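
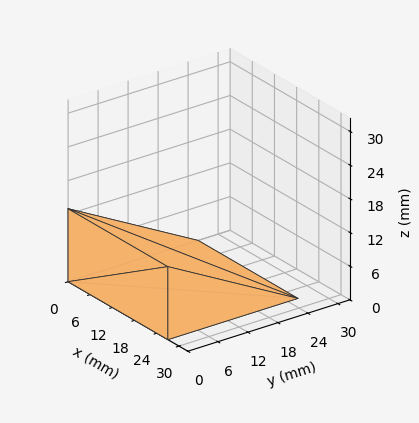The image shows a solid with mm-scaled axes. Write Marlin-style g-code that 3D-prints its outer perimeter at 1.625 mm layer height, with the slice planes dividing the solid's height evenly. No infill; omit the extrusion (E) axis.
Reading the render: the shape is a wedge (ramp): 27 × 26 mm base, rising to 13 mm along the y=0 edge and sloping linearly to z=0 at y=26 (dimensions read to the nearest mm from the axis ticks). For the g-code, the solid's height is divided into equal slices at the stated Δz and each level perimeter traced with G1 moves after a G0 lift.

; perimeter-only toolpath
G21 ; units = mm
G90 ; absolute positioning
G28 ; home
; layer 1
G0 Z1.625
G0 X0.000 Y0.000
G1 X27.000 Y0.000
G1 X27.000 Y22.750
G1 X0.000 Y22.750
G1 X0.000 Y0.000
; layer 2
G0 Z3.250
G0 X0.000 Y0.000
G1 X27.000 Y0.000
G1 X27.000 Y19.500
G1 X0.000 Y19.500
G1 X0.000 Y0.000
; layer 3
G0 Z4.875
G0 X0.000 Y0.000
G1 X27.000 Y0.000
G1 X27.000 Y16.250
G1 X0.000 Y16.250
G1 X0.000 Y0.000
; layer 4
G0 Z6.500
G0 X0.000 Y0.000
G1 X27.000 Y0.000
G1 X27.000 Y13.000
G1 X0.000 Y13.000
G1 X0.000 Y0.000
; layer 5
G0 Z8.125
G0 X0.000 Y0.000
G1 X27.000 Y0.000
G1 X27.000 Y9.750
G1 X0.000 Y9.750
G1 X0.000 Y0.000
; layer 6
G0 Z9.750
G0 X0.000 Y0.000
G1 X27.000 Y0.000
G1 X27.000 Y6.500
G1 X0.000 Y6.500
G1 X0.000 Y0.000
; layer 7
G0 Z11.375
G0 X0.000 Y0.000
G1 X27.000 Y0.000
G1 X27.000 Y3.250
G1 X0.000 Y3.250
G1 X0.000 Y0.000
M2 ; end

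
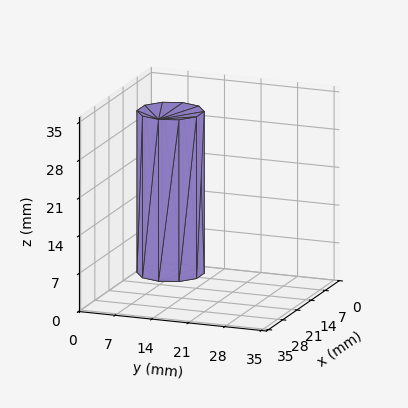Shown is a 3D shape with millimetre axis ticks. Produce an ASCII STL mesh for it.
Reading the render: the shape is a regular 10-sided prism (a cylinder approximated with 10 flat sides), circumscribed radius ≈ 6 mm, height ≈ 30 mm (dimensions read to the nearest mm from the axis ticks). For the STL, each face is triangulated and given an outward normal.

solid part
  facet normal 0.0000 0.0000 -1.0000
    outer loop
      vertex 7.9 11.7 0.0
      vertex 10.9 9.5 0.0
      vertex 12.0 6.0 0.0
    endloop
  endfacet
  facet normal 0.0000 0.0000 -1.0000
    outer loop
      vertex 4.1 11.7 0.0
      vertex 7.9 11.7 0.0
      vertex 12.0 6.0 0.0
    endloop
  endfacet
  facet normal 0.0000 0.0000 -1.0000
    outer loop
      vertex 1.1 9.5 0.0
      vertex 4.1 11.7 0.0
      vertex 12.0 6.0 0.0
    endloop
  endfacet
  facet normal 0.0000 0.0000 -1.0000
    outer loop
      vertex 0.0 6.0 0.0
      vertex 1.1 9.5 0.0
      vertex 12.0 6.0 0.0
    endloop
  endfacet
  facet normal 0.0000 0.0000 -1.0000
    outer loop
      vertex 1.1 2.5 0.0
      vertex 0.0 6.0 0.0
      vertex 12.0 6.0 0.0
    endloop
  endfacet
  facet normal 0.0000 0.0000 -1.0000
    outer loop
      vertex 4.1 0.3 0.0
      vertex 1.1 2.5 0.0
      vertex 12.0 6.0 0.0
    endloop
  endfacet
  facet normal 0.0000 0.0000 -1.0000
    outer loop
      vertex 7.9 0.3 0.0
      vertex 4.1 0.3 0.0
      vertex 12.0 6.0 0.0
    endloop
  endfacet
  facet normal 0.0000 0.0000 -1.0000
    outer loop
      vertex 10.9 2.5 0.0
      vertex 7.9 0.3 0.0
      vertex 12.0 6.0 0.0
    endloop
  endfacet
  facet normal 0.0000 0.0000 1.0000
    outer loop
      vertex 12.0 6.0 30.0
      vertex 10.9 9.5 30.0
      vertex 7.9 11.7 30.0
    endloop
  endfacet
  facet normal 0.0000 0.0000 1.0000
    outer loop
      vertex 12.0 6.0 30.0
      vertex 7.9 11.7 30.0
      vertex 4.1 11.7 30.0
    endloop
  endfacet
  facet normal 0.0000 0.0000 1.0000
    outer loop
      vertex 12.0 6.0 30.0
      vertex 4.1 11.7 30.0
      vertex 1.1 9.5 30.0
    endloop
  endfacet
  facet normal 0.0000 0.0000 1.0000
    outer loop
      vertex 12.0 6.0 30.0
      vertex 1.1 9.5 30.0
      vertex 0.0 6.0 30.0
    endloop
  endfacet
  facet normal 0.0000 0.0000 1.0000
    outer loop
      vertex 12.0 6.0 30.0
      vertex 0.0 6.0 30.0
      vertex 1.1 2.5 30.0
    endloop
  endfacet
  facet normal 0.0000 0.0000 1.0000
    outer loop
      vertex 12.0 6.0 30.0
      vertex 1.1 2.5 30.0
      vertex 4.1 0.3 30.0
    endloop
  endfacet
  facet normal 0.0000 0.0000 1.0000
    outer loop
      vertex 12.0 6.0 30.0
      vertex 4.1 0.3 30.0
      vertex 7.9 0.3 30.0
    endloop
  endfacet
  facet normal 0.0000 0.0000 1.0000
    outer loop
      vertex 12.0 6.0 30.0
      vertex 7.9 0.3 30.0
      vertex 10.9 2.5 30.0
    endloop
  endfacet
  facet normal 0.9540 0.2998 0.0000
    outer loop
      vertex 12.0 6.0 0.0
      vertex 10.9 9.5 0.0
      vertex 10.9 9.5 30.0
    endloop
  endfacet
  facet normal 0.9540 0.2998 0.0000
    outer loop
      vertex 12.0 6.0 0.0
      vertex 10.9 9.5 30.0
      vertex 12.0 6.0 30.0
    endloop
  endfacet
  facet normal 0.5914 0.8064 0.0000
    outer loop
      vertex 10.9 9.5 0.0
      vertex 7.9 11.7 0.0
      vertex 7.9 11.7 30.0
    endloop
  endfacet
  facet normal 0.5914 0.8064 0.0000
    outer loop
      vertex 10.9 9.5 0.0
      vertex 7.9 11.7 30.0
      vertex 10.9 9.5 30.0
    endloop
  endfacet
  facet normal 0.0000 1.0000 0.0000
    outer loop
      vertex 7.9 11.7 0.0
      vertex 4.1 11.7 0.0
      vertex 4.1 11.7 30.0
    endloop
  endfacet
  facet normal 0.0000 1.0000 0.0000
    outer loop
      vertex 7.9 11.7 0.0
      vertex 4.1 11.7 30.0
      vertex 7.9 11.7 30.0
    endloop
  endfacet
  facet normal -0.5914 0.8064 0.0000
    outer loop
      vertex 4.1 11.7 0.0
      vertex 1.1 9.5 0.0
      vertex 1.1 9.5 30.0
    endloop
  endfacet
  facet normal -0.5914 0.8064 0.0000
    outer loop
      vertex 4.1 11.7 0.0
      vertex 1.1 9.5 30.0
      vertex 4.1 11.7 30.0
    endloop
  endfacet
  facet normal -0.9540 0.2998 0.0000
    outer loop
      vertex 1.1 9.5 0.0
      vertex 0.0 6.0 0.0
      vertex 0.0 6.0 30.0
    endloop
  endfacet
  facet normal -0.9540 0.2998 0.0000
    outer loop
      vertex 1.1 9.5 0.0
      vertex 0.0 6.0 30.0
      vertex 1.1 9.5 30.0
    endloop
  endfacet
  facet normal -0.9540 -0.2998 0.0000
    outer loop
      vertex 0.0 6.0 0.0
      vertex 1.1 2.5 0.0
      vertex 1.1 2.5 30.0
    endloop
  endfacet
  facet normal -0.9540 -0.2998 0.0000
    outer loop
      vertex 0.0 6.0 0.0
      vertex 1.1 2.5 30.0
      vertex 0.0 6.0 30.0
    endloop
  endfacet
  facet normal -0.5914 -0.8064 0.0000
    outer loop
      vertex 1.1 2.5 0.0
      vertex 4.1 0.3 0.0
      vertex 4.1 0.3 30.0
    endloop
  endfacet
  facet normal -0.5914 -0.8064 0.0000
    outer loop
      vertex 1.1 2.5 0.0
      vertex 4.1 0.3 30.0
      vertex 1.1 2.5 30.0
    endloop
  endfacet
  facet normal 0.0000 -1.0000 0.0000
    outer loop
      vertex 4.1 0.3 0.0
      vertex 7.9 0.3 0.0
      vertex 7.9 0.3 30.0
    endloop
  endfacet
  facet normal 0.0000 -1.0000 0.0000
    outer loop
      vertex 4.1 0.3 0.0
      vertex 7.9 0.3 30.0
      vertex 4.1 0.3 30.0
    endloop
  endfacet
  facet normal 0.5914 -0.8064 0.0000
    outer loop
      vertex 7.9 0.3 0.0
      vertex 10.9 2.5 0.0
      vertex 10.9 2.5 30.0
    endloop
  endfacet
  facet normal 0.5914 -0.8064 0.0000
    outer loop
      vertex 7.9 0.3 0.0
      vertex 10.9 2.5 30.0
      vertex 7.9 0.3 30.0
    endloop
  endfacet
  facet normal 0.9540 -0.2998 0.0000
    outer loop
      vertex 10.9 2.5 0.0
      vertex 12.0 6.0 0.0
      vertex 12.0 6.0 30.0
    endloop
  endfacet
  facet normal 0.9540 -0.2998 0.0000
    outer loop
      vertex 10.9 2.5 0.0
      vertex 12.0 6.0 30.0
      vertex 10.9 2.5 30.0
    endloop
  endfacet
endsolid part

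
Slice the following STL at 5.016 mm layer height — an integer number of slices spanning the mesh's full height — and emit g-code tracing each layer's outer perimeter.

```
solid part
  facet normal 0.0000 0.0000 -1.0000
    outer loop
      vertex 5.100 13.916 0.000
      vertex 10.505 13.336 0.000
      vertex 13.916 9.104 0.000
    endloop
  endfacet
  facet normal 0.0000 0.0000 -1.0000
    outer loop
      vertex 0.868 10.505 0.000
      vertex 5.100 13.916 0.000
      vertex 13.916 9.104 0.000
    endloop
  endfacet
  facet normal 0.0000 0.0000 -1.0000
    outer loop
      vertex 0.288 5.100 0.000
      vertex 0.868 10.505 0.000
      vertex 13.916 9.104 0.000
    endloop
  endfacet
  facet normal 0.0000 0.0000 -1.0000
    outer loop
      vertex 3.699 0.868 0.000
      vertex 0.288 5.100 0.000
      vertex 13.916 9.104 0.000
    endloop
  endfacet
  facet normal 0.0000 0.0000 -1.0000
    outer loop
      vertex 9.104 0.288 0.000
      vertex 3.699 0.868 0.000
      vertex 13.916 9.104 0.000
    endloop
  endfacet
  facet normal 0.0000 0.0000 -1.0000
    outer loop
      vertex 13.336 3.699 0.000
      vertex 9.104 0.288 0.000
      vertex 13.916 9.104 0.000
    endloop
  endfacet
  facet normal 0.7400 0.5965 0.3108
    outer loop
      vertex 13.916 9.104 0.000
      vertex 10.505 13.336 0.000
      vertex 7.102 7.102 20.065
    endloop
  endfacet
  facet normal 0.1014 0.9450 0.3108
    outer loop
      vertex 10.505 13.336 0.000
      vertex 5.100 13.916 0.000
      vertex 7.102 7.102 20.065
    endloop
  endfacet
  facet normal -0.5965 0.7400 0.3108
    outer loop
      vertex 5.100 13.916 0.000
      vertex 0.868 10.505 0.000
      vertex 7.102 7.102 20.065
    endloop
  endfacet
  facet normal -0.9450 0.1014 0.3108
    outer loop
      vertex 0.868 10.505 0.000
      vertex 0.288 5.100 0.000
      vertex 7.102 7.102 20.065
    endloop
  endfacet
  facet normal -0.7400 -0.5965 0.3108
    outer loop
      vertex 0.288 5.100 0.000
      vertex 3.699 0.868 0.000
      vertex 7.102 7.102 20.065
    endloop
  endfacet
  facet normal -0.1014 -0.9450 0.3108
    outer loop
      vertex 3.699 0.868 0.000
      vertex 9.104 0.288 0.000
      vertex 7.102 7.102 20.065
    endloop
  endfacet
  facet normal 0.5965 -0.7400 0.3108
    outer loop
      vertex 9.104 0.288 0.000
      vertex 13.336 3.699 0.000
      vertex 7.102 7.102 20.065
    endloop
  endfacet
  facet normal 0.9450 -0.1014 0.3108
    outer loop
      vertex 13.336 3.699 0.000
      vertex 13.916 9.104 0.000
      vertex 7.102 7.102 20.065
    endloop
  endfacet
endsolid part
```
; perimeter-only toolpath
G21 ; units = mm
G90 ; absolute positioning
G28 ; home
; layer 1
G0 Z5.016
G0 X12.213 Y8.604
G1 X9.654 Y11.777
G1 X5.601 Y12.213
G1 X2.426 Y9.654
G1 X1.992 Y5.601
G1 X4.550 Y2.426
G1 X8.604 Y1.992
G1 X11.777 Y4.550
G1 X12.213 Y8.604
; layer 2
G0 Z10.033
G0 X10.509 Y8.103
G1 X8.803 Y10.219
G1 X6.101 Y10.509
G1 X3.985 Y8.803
G1 X3.695 Y6.101
G1 X5.401 Y3.985
G1 X8.103 Y3.695
G1 X10.219 Y5.401
G1 X10.509 Y8.103
; layer 3
G0 Z15.049
G0 X8.806 Y7.603
G1 X7.953 Y8.661
G1 X6.601 Y8.806
G1 X5.543 Y7.953
G1 X5.399 Y6.601
G1 X6.251 Y5.543
G1 X7.603 Y5.399
G1 X8.661 Y6.251
G1 X8.806 Y7.603
M2 ; end

The solid is a regular 8-sided pyramid, base circumscribed radius ≈ 7.1 mm, apex at z ≈ 20.1 mm. Slicing at Δz = 5.016 mm — 4 equal slices spanning the solid's height, so layer i sits at z = i·h/4 — gives 3 non-empty perimeters. Each is a 8-segment closed polygon; G0 lifts to the layer z and rapids to the start vertex, then G1 traces the edges. The cross-section shrinks linearly with z (the slice at the apex is degenerate and omitted).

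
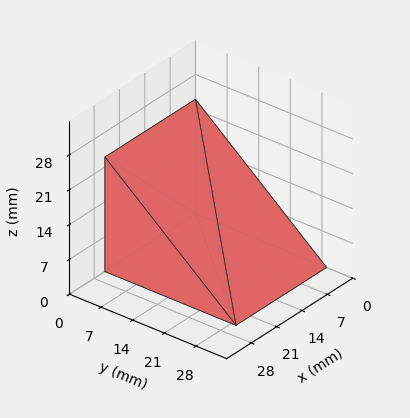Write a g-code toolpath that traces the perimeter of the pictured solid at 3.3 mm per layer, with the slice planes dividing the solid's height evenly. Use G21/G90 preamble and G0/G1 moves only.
Reading the render: the shape is a wedge (ramp): 25 × 29 mm base, rising to 23 mm along the y=0 edge and sloping linearly to z=0 at y=29 (dimensions read to the nearest mm from the axis ticks). For the g-code, the solid's height is divided into equal slices at the stated Δz and each level perimeter traced with G1 moves after a G0 lift.

; perimeter-only toolpath
G21 ; units = mm
G90 ; absolute positioning
G28 ; home
; layer 1
G0 Z3.3
G0 X0.0 Y0.0
G1 X25.0 Y0.0
G1 X25.0 Y24.9
G1 X0.0 Y24.9
G1 X0.0 Y0.0
; layer 2
G0 Z6.6
G0 X0.0 Y0.0
G1 X25.0 Y0.0
G1 X25.0 Y20.7
G1 X0.0 Y20.7
G1 X0.0 Y0.0
; layer 3
G0 Z9.9
G0 X0.0 Y0.0
G1 X25.0 Y0.0
G1 X25.0 Y16.6
G1 X0.0 Y16.6
G1 X0.0 Y0.0
; layer 4
G0 Z13.1
G0 X0.0 Y0.0
G1 X25.0 Y0.0
G1 X25.0 Y12.4
G1 X0.0 Y12.4
G1 X0.0 Y0.0
; layer 5
G0 Z16.4
G0 X0.0 Y0.0
G1 X25.0 Y0.0
G1 X25.0 Y8.3
G1 X0.0 Y8.3
G1 X0.0 Y0.0
; layer 6
G0 Z19.7
G0 X0.0 Y0.0
G1 X25.0 Y0.0
G1 X25.0 Y4.1
G1 X0.0 Y4.1
G1 X0.0 Y0.0
M2 ; end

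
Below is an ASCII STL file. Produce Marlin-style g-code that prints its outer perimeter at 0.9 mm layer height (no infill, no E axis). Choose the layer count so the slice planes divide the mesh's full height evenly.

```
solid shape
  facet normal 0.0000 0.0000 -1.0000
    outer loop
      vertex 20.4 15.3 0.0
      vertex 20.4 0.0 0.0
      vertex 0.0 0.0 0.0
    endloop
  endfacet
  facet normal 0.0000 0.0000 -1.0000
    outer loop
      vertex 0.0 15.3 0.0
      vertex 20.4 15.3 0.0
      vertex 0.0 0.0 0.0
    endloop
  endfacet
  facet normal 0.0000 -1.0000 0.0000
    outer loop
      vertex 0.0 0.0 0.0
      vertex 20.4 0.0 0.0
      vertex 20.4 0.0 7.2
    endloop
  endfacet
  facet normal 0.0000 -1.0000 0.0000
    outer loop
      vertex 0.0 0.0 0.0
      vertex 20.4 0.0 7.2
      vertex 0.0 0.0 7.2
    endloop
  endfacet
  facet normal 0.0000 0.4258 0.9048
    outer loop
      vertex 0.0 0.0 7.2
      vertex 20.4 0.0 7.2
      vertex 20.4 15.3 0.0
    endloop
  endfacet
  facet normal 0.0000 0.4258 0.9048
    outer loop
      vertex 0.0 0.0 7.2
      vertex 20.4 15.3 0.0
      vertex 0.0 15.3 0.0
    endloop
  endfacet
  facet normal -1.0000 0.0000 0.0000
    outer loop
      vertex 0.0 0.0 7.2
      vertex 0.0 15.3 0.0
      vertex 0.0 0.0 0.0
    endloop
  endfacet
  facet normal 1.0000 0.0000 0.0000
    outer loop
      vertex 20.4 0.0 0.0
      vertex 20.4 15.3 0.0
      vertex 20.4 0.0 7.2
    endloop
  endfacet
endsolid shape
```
; perimeter-only toolpath
G21 ; units = mm
G90 ; absolute positioning
G28 ; home
; layer 1
G0 Z0.9
G0 X0.0 Y0.0
G1 X20.4 Y0.0
G1 X20.4 Y13.4
G1 X0.0 Y13.4
G1 X0.0 Y0.0
; layer 2
G0 Z1.8
G0 X0.0 Y0.0
G1 X20.4 Y0.0
G1 X20.4 Y11.5
G1 X0.0 Y11.5
G1 X0.0 Y0.0
; layer 3
G0 Z2.7
G0 X0.0 Y0.0
G1 X20.4 Y0.0
G1 X20.4 Y9.6
G1 X0.0 Y9.6
G1 X0.0 Y0.0
; layer 4
G0 Z3.6
G0 X0.0 Y0.0
G1 X20.4 Y0.0
G1 X20.4 Y7.7
G1 X0.0 Y7.7
G1 X0.0 Y0.0
; layer 5
G0 Z4.5
G0 X0.0 Y0.0
G1 X20.4 Y0.0
G1 X20.4 Y5.7
G1 X0.0 Y5.7
G1 X0.0 Y0.0
; layer 6
G0 Z5.4
G0 X0.0 Y0.0
G1 X20.4 Y0.0
G1 X20.4 Y3.8
G1 X0.0 Y3.8
G1 X0.0 Y0.0
; layer 7
G0 Z6.3
G0 X0.0 Y0.0
G1 X20.4 Y0.0
G1 X20.4 Y1.9
G1 X0.0 Y1.9
G1 X0.0 Y0.0
M2 ; end

The solid is a wedge (ramp): 20.4 × 15.3 mm base, rising to 7.2 mm along the y=0 edge and sloping linearly to z=0 at y=15.3. Slicing at Δz = 0.9 mm — 8 equal slices spanning the solid's height, so layer i sits at z = i·h/8 — gives 7 non-empty perimeters. Each is a 4-segment closed polygon; G0 lifts to the layer z and rapids to the start vertex, then G1 traces the edges. The cross-section shrinks linearly with z (the slice at the apex is degenerate and omitted).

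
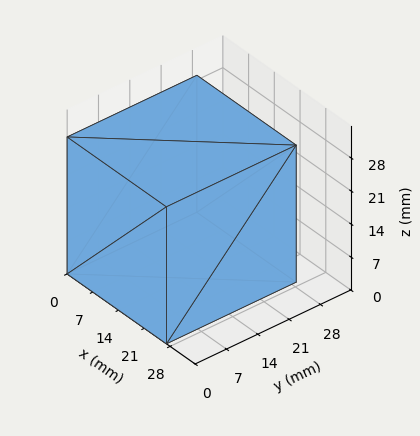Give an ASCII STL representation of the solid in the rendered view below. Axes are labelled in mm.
Reading the render: the shape is a rectangular box, roughly 27 × 29 mm footprint and 29 mm tall (dimensions read to the nearest mm from the axis ticks). For the STL, each face is triangulated and given an outward normal.

solid part
  facet normal 0.0000 0.0000 -1.0000
    outer loop
      vertex 27.00 29.00 0.00
      vertex 27.00 0.00 0.00
      vertex 0.00 0.00 0.00
    endloop
  endfacet
  facet normal 0.0000 0.0000 -1.0000
    outer loop
      vertex 0.00 29.00 0.00
      vertex 27.00 29.00 0.00
      vertex 0.00 0.00 0.00
    endloop
  endfacet
  facet normal 0.0000 0.0000 1.0000
    outer loop
      vertex 0.00 0.00 29.00
      vertex 27.00 0.00 29.00
      vertex 27.00 29.00 29.00
    endloop
  endfacet
  facet normal 0.0000 0.0000 1.0000
    outer loop
      vertex 0.00 0.00 29.00
      vertex 27.00 29.00 29.00
      vertex 0.00 29.00 29.00
    endloop
  endfacet
  facet normal 0.0000 -1.0000 0.0000
    outer loop
      vertex 0.00 0.00 0.00
      vertex 27.00 0.00 0.00
      vertex 27.00 0.00 29.00
    endloop
  endfacet
  facet normal 0.0000 -1.0000 0.0000
    outer loop
      vertex 0.00 0.00 0.00
      vertex 27.00 0.00 29.00
      vertex 0.00 0.00 29.00
    endloop
  endfacet
  facet normal 0.0000 1.0000 0.0000
    outer loop
      vertex 27.00 29.00 29.00
      vertex 27.00 29.00 0.00
      vertex 0.00 29.00 0.00
    endloop
  endfacet
  facet normal 0.0000 1.0000 0.0000
    outer loop
      vertex 0.00 29.00 29.00
      vertex 27.00 29.00 29.00
      vertex 0.00 29.00 0.00
    endloop
  endfacet
  facet normal -1.0000 0.0000 0.0000
    outer loop
      vertex 0.00 29.00 29.00
      vertex 0.00 29.00 0.00
      vertex 0.00 0.00 0.00
    endloop
  endfacet
  facet normal -1.0000 0.0000 0.0000
    outer loop
      vertex 0.00 0.00 29.00
      vertex 0.00 29.00 29.00
      vertex 0.00 0.00 0.00
    endloop
  endfacet
  facet normal 1.0000 0.0000 0.0000
    outer loop
      vertex 27.00 0.00 0.00
      vertex 27.00 29.00 0.00
      vertex 27.00 29.00 29.00
    endloop
  endfacet
  facet normal 1.0000 0.0000 0.0000
    outer loop
      vertex 27.00 0.00 0.00
      vertex 27.00 29.00 29.00
      vertex 27.00 0.00 29.00
    endloop
  endfacet
endsolid part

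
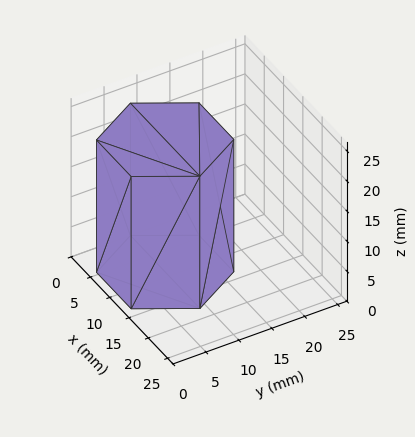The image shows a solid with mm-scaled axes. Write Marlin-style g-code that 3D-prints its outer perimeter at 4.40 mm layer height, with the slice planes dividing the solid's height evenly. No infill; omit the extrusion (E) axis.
Reading the render: the shape is a regular 6-sided prism (a cylinder approximated with 6 flat sides), circumscribed radius ≈ 9 mm, height ≈ 22 mm (dimensions read to the nearest mm from the axis ticks). For the g-code, the solid's height is divided into equal slices at the stated Δz and each level perimeter traced with G1 moves after a G0 lift.

; perimeter-only toolpath
G21 ; units = mm
G90 ; absolute positioning
G28 ; home
; layer 1
G0 Z4.40
G0 X18.00 Y9.00
G1 X13.50 Y16.79
G1 X4.50 Y16.79
G1 X0.00 Y9.00
G1 X4.50 Y1.21
G1 X13.50 Y1.21
G1 X18.00 Y9.00
; layer 2
G0 Z8.80
G0 X18.00 Y9.00
G1 X13.50 Y16.79
G1 X4.50 Y16.79
G1 X0.00 Y9.00
G1 X4.50 Y1.21
G1 X13.50 Y1.21
G1 X18.00 Y9.00
; layer 3
G0 Z13.20
G0 X18.00 Y9.00
G1 X13.50 Y16.79
G1 X4.50 Y16.79
G1 X0.00 Y9.00
G1 X4.50 Y1.21
G1 X13.50 Y1.21
G1 X18.00 Y9.00
; layer 4
G0 Z17.60
G0 X18.00 Y9.00
G1 X13.50 Y16.79
G1 X4.50 Y16.79
G1 X0.00 Y9.00
G1 X4.50 Y1.21
G1 X13.50 Y1.21
G1 X18.00 Y9.00
; layer 5
G0 Z22.00
G0 X18.00 Y9.00
G1 X13.50 Y16.79
G1 X4.50 Y16.79
G1 X0.00 Y9.00
G1 X4.50 Y1.21
G1 X13.50 Y1.21
G1 X18.00 Y9.00
M2 ; end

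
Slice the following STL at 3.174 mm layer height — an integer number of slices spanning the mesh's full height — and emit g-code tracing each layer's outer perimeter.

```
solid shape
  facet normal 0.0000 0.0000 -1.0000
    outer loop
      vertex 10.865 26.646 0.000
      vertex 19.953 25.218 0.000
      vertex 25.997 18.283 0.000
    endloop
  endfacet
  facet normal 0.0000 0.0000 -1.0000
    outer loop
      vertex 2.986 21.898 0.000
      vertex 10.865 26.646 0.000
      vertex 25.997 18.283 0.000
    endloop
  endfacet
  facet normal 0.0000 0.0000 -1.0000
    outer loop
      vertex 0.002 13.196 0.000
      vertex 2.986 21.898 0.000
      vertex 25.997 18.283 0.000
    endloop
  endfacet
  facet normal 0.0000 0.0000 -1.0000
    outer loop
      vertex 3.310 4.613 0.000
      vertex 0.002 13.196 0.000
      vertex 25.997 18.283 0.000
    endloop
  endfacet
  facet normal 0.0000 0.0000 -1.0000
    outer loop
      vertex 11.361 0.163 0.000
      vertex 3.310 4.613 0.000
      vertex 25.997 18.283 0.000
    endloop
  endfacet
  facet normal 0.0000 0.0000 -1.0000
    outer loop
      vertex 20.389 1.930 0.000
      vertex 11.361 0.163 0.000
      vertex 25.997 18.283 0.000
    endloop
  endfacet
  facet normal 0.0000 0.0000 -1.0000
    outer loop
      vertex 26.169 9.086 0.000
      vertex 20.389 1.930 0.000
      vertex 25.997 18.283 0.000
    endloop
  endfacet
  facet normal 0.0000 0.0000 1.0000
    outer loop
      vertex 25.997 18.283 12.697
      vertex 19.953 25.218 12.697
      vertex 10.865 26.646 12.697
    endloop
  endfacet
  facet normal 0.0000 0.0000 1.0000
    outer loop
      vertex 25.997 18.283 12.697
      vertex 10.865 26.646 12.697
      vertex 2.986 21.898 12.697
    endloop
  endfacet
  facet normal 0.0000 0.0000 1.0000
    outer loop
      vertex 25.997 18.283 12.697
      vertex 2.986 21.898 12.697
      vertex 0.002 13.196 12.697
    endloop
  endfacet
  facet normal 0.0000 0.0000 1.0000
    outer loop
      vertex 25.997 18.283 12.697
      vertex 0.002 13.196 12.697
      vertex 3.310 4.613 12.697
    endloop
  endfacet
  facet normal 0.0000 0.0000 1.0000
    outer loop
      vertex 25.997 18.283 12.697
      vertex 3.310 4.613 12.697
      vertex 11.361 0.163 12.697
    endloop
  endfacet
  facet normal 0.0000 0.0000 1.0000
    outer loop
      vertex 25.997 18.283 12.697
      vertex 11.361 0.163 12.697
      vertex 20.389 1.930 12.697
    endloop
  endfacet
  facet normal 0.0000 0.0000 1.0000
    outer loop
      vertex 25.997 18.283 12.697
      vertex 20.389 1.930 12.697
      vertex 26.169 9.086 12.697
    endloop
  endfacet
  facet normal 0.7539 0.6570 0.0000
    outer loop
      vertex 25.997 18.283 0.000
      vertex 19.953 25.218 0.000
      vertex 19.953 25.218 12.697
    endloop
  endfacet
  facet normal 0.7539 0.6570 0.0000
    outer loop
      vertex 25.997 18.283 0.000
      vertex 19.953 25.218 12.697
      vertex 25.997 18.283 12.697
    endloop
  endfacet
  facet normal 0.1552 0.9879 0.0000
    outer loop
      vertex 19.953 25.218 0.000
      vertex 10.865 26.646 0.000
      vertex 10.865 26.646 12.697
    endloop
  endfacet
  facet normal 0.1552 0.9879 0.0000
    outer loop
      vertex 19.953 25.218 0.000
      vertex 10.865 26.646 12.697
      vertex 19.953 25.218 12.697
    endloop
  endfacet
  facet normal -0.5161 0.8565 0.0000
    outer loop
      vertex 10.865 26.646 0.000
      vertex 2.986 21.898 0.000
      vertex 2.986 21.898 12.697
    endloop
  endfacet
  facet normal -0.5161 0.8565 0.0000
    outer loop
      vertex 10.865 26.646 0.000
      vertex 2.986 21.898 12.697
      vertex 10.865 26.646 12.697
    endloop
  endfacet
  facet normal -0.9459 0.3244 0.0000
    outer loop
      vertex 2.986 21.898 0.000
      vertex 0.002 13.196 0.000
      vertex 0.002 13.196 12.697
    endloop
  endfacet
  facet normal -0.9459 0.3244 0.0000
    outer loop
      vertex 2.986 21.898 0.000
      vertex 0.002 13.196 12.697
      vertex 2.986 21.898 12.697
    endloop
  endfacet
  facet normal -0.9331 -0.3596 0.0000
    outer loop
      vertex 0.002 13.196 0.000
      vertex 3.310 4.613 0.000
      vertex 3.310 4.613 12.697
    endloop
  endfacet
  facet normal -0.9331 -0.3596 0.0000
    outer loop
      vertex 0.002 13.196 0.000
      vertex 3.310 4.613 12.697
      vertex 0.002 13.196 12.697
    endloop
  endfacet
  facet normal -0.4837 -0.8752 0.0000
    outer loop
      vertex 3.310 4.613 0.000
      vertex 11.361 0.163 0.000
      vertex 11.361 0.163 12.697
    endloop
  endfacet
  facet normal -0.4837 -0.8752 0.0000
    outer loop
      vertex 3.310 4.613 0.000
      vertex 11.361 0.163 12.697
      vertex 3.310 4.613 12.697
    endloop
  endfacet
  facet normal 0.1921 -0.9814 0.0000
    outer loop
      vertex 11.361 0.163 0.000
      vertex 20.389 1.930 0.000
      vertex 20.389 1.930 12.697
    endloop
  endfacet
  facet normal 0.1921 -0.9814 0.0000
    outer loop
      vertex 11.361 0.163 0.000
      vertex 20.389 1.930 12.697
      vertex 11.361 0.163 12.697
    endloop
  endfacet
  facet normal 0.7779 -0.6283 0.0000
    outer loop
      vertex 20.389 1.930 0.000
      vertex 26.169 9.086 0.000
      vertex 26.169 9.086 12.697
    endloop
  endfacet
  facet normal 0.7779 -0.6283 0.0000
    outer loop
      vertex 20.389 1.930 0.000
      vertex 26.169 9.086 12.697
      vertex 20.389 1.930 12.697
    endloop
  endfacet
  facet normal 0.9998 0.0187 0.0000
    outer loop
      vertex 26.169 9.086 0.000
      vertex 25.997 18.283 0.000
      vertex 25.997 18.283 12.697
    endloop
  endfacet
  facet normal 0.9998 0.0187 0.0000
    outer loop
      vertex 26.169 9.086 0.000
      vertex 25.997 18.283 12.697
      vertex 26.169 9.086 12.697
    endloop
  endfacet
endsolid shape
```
; perimeter-only toolpath
G21 ; units = mm
G90 ; absolute positioning
G28 ; home
; layer 1
G0 Z3.174
G0 X25.997 Y18.283
G1 X19.953 Y25.218
G1 X10.865 Y26.646
G1 X2.986 Y21.898
G1 X0.002 Y13.196
G1 X3.310 Y4.613
G1 X11.361 Y0.163
G1 X20.389 Y1.930
G1 X26.169 Y9.086
G1 X25.997 Y18.283
; layer 2
G0 Z6.348
G0 X25.997 Y18.283
G1 X19.953 Y25.218
G1 X10.865 Y26.646
G1 X2.986 Y21.898
G1 X0.002 Y13.196
G1 X3.310 Y4.613
G1 X11.361 Y0.163
G1 X20.389 Y1.930
G1 X26.169 Y9.086
G1 X25.997 Y18.283
; layer 3
G0 Z9.523
G0 X25.997 Y18.283
G1 X19.953 Y25.218
G1 X10.865 Y26.646
G1 X2.986 Y21.898
G1 X0.002 Y13.196
G1 X3.310 Y4.613
G1 X11.361 Y0.163
G1 X20.389 Y1.930
G1 X26.169 Y9.086
G1 X25.997 Y18.283
; layer 4
G0 Z12.697
G0 X25.997 Y18.283
G1 X19.953 Y25.218
G1 X10.865 Y26.646
G1 X2.986 Y21.898
G1 X0.002 Y13.196
G1 X3.310 Y4.613
G1 X11.361 Y0.163
G1 X20.389 Y1.930
G1 X26.169 Y9.086
G1 X25.997 Y18.283
M2 ; end

The solid is a regular 9-sided prism (a cylinder approximated with 9 flat sides), circumscribed radius ≈ 13.4 mm, height ≈ 12.7 mm. Slicing at Δz = 3.174 mm — 4 equal slices spanning the solid's height, so layer i sits at z = i·h/4 — gives 4 non-empty perimeters. Each is a 9-segment closed polygon; G0 lifts to the layer z and rapids to the start vertex, then G1 traces the edges.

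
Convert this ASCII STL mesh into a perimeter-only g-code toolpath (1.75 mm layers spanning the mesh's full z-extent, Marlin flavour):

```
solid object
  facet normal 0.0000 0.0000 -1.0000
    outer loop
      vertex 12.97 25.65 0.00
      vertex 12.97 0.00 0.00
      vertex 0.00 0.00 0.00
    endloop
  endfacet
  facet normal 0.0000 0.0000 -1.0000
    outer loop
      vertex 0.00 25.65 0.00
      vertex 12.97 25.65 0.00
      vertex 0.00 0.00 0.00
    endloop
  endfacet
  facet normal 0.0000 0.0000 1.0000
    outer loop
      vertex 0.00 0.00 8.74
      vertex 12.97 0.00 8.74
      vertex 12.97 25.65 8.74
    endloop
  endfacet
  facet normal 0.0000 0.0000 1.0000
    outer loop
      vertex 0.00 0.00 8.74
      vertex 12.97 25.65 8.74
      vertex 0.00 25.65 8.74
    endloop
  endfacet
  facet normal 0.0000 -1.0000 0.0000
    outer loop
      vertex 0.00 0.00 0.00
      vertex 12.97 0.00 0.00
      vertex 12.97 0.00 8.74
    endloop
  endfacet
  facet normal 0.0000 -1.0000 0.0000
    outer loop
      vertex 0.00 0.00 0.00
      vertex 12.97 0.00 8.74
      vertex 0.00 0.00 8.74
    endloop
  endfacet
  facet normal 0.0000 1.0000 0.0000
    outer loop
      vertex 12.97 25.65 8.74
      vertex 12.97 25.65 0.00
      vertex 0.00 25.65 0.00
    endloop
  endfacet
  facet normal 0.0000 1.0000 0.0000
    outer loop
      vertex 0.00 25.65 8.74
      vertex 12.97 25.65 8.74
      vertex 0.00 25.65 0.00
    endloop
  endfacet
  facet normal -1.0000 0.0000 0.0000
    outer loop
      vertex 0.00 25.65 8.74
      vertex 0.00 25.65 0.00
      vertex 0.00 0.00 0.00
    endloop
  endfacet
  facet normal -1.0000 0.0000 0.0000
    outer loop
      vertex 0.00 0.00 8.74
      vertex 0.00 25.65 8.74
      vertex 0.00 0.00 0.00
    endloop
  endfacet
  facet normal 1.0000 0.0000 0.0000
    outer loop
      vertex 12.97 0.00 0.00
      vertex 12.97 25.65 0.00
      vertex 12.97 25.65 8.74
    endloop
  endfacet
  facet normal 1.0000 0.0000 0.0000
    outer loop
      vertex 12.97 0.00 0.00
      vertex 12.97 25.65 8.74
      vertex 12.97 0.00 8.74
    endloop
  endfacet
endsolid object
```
; perimeter-only toolpath
G21 ; units = mm
G90 ; absolute positioning
G28 ; home
; layer 1
G0 Z1.75
G0 X0.00 Y0.00
G1 X12.97 Y0.00
G1 X12.97 Y25.65
G1 X0.00 Y25.65
G1 X0.00 Y0.00
; layer 2
G0 Z3.50
G0 X0.00 Y0.00
G1 X12.97 Y0.00
G1 X12.97 Y25.65
G1 X0.00 Y25.65
G1 X0.00 Y0.00
; layer 3
G0 Z5.24
G0 X0.00 Y0.00
G1 X12.97 Y0.00
G1 X12.97 Y25.65
G1 X0.00 Y25.65
G1 X0.00 Y0.00
; layer 4
G0 Z6.99
G0 X0.00 Y0.00
G1 X12.97 Y0.00
G1 X12.97 Y25.65
G1 X0.00 Y25.65
G1 X0.00 Y0.00
; layer 5
G0 Z8.74
G0 X0.00 Y0.00
G1 X12.97 Y0.00
G1 X12.97 Y25.65
G1 X0.00 Y25.65
G1 X0.00 Y0.00
M2 ; end

The solid is a rectangular box, roughly 13 × 25.6 mm footprint and 8.74 mm tall. Slicing at Δz = 1.75 mm — 5 equal slices spanning the solid's height, so layer i sits at z = i·h/5 — gives 5 non-empty perimeters. Each is a 4-segment closed polygon; G0 lifts to the layer z and rapids to the start vertex, then G1 traces the edges.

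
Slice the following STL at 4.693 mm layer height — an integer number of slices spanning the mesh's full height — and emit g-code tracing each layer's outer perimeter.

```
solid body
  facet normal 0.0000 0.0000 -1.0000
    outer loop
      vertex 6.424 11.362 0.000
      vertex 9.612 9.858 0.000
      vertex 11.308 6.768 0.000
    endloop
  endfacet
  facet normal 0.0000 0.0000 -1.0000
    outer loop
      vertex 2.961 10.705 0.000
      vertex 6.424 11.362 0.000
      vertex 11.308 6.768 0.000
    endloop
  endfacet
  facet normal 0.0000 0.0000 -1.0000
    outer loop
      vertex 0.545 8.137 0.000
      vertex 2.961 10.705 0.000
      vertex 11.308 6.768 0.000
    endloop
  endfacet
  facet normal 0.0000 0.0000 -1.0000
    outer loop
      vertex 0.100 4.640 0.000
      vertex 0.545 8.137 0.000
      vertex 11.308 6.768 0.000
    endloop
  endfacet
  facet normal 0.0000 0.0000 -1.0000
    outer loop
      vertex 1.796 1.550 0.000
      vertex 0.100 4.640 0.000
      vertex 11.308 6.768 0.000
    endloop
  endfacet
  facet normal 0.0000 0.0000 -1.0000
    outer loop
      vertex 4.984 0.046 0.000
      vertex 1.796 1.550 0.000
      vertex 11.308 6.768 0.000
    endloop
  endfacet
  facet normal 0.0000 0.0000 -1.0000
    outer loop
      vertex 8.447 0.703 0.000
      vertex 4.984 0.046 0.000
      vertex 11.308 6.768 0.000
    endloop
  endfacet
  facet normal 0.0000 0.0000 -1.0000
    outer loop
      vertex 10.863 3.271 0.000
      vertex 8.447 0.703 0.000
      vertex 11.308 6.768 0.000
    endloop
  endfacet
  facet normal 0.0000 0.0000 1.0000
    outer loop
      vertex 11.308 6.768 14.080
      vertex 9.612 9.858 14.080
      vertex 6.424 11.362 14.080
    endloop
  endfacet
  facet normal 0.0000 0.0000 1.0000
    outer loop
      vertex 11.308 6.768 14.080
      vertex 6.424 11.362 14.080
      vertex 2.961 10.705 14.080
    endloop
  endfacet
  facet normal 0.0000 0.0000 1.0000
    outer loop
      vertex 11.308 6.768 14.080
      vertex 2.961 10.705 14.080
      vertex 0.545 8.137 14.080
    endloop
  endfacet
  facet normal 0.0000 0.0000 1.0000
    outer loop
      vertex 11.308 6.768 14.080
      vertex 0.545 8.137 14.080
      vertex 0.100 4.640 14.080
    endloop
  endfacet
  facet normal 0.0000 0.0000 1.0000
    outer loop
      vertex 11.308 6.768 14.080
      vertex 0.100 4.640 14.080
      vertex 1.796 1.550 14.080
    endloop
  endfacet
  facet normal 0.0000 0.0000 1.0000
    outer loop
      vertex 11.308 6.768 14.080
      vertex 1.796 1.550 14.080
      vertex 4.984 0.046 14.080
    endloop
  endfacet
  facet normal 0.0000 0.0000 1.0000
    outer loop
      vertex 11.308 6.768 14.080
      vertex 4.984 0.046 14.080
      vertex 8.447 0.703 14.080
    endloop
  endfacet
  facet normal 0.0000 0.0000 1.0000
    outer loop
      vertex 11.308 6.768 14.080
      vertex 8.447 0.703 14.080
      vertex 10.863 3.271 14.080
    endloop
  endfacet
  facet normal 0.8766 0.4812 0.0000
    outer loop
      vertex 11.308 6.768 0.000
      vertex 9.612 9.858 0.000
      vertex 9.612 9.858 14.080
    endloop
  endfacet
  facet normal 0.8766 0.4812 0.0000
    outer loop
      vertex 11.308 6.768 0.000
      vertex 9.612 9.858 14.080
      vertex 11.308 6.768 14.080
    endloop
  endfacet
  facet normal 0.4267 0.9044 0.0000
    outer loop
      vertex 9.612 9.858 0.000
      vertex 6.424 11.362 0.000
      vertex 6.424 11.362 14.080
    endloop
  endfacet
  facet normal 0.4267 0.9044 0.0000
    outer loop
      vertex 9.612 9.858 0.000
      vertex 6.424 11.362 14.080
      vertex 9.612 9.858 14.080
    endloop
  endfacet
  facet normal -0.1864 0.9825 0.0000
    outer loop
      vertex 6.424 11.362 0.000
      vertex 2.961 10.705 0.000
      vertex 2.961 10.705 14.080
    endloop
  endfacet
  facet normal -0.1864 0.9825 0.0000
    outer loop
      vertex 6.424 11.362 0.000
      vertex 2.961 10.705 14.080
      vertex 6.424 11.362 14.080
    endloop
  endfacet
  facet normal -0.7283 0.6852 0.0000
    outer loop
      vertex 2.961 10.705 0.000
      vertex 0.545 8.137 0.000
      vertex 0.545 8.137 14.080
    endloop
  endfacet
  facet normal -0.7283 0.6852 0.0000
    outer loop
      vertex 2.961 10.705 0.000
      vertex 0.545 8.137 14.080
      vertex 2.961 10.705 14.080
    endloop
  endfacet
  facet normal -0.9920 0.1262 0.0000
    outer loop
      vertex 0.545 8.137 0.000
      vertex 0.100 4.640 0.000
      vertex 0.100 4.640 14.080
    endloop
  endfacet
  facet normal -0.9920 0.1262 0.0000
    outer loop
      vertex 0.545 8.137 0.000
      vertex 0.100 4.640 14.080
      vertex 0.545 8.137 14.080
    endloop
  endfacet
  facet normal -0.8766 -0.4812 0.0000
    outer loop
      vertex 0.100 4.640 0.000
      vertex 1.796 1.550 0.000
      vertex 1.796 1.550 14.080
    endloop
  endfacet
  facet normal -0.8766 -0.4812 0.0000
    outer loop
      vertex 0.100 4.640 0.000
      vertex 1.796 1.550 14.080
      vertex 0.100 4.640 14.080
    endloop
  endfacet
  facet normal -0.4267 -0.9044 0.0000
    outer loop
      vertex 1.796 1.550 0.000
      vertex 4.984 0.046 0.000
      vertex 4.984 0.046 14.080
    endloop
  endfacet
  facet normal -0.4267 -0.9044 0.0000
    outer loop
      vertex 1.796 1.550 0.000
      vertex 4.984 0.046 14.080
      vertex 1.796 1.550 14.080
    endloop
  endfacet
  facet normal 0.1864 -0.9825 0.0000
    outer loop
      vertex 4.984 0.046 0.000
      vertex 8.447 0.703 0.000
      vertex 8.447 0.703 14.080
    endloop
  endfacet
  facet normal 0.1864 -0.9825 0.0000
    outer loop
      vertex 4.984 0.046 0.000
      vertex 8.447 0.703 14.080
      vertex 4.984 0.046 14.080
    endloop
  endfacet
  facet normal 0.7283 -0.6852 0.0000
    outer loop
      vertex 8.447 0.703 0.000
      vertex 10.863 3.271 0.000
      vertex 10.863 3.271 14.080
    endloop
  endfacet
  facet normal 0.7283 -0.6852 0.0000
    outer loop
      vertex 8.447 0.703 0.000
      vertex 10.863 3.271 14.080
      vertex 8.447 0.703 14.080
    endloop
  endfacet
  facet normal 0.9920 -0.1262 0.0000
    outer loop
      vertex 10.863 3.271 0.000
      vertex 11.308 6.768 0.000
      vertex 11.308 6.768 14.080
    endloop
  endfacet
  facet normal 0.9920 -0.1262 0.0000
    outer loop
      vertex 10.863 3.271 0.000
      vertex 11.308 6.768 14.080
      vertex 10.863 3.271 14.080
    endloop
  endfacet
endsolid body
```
; perimeter-only toolpath
G21 ; units = mm
G90 ; absolute positioning
G28 ; home
; layer 1
G0 Z4.693
G0 X11.308 Y6.768
G1 X9.612 Y9.858
G1 X6.424 Y11.362
G1 X2.961 Y10.705
G1 X0.545 Y8.137
G1 X0.100 Y4.640
G1 X1.796 Y1.550
G1 X4.984 Y0.046
G1 X8.447 Y0.703
G1 X10.863 Y3.271
G1 X11.308 Y6.768
; layer 2
G0 Z9.387
G0 X11.308 Y6.768
G1 X9.612 Y9.858
G1 X6.424 Y11.362
G1 X2.961 Y10.705
G1 X0.545 Y8.137
G1 X0.100 Y4.640
G1 X1.796 Y1.550
G1 X4.984 Y0.046
G1 X8.447 Y0.703
G1 X10.863 Y3.271
G1 X11.308 Y6.768
; layer 3
G0 Z14.080
G0 X11.308 Y6.768
G1 X9.612 Y9.858
G1 X6.424 Y11.362
G1 X2.961 Y10.705
G1 X0.545 Y8.137
G1 X0.100 Y4.640
G1 X1.796 Y1.550
G1 X4.984 Y0.046
G1 X8.447 Y0.703
G1 X10.863 Y3.271
G1 X11.308 Y6.768
M2 ; end

The solid is a regular 10-sided prism (a cylinder approximated with 10 flat sides), circumscribed radius ≈ 5.7 mm, height ≈ 14.1 mm. Slicing at Δz = 4.693 mm — 3 equal slices spanning the solid's height, so layer i sits at z = i·h/3 — gives 3 non-empty perimeters. Each is a 10-segment closed polygon; G0 lifts to the layer z and rapids to the start vertex, then G1 traces the edges.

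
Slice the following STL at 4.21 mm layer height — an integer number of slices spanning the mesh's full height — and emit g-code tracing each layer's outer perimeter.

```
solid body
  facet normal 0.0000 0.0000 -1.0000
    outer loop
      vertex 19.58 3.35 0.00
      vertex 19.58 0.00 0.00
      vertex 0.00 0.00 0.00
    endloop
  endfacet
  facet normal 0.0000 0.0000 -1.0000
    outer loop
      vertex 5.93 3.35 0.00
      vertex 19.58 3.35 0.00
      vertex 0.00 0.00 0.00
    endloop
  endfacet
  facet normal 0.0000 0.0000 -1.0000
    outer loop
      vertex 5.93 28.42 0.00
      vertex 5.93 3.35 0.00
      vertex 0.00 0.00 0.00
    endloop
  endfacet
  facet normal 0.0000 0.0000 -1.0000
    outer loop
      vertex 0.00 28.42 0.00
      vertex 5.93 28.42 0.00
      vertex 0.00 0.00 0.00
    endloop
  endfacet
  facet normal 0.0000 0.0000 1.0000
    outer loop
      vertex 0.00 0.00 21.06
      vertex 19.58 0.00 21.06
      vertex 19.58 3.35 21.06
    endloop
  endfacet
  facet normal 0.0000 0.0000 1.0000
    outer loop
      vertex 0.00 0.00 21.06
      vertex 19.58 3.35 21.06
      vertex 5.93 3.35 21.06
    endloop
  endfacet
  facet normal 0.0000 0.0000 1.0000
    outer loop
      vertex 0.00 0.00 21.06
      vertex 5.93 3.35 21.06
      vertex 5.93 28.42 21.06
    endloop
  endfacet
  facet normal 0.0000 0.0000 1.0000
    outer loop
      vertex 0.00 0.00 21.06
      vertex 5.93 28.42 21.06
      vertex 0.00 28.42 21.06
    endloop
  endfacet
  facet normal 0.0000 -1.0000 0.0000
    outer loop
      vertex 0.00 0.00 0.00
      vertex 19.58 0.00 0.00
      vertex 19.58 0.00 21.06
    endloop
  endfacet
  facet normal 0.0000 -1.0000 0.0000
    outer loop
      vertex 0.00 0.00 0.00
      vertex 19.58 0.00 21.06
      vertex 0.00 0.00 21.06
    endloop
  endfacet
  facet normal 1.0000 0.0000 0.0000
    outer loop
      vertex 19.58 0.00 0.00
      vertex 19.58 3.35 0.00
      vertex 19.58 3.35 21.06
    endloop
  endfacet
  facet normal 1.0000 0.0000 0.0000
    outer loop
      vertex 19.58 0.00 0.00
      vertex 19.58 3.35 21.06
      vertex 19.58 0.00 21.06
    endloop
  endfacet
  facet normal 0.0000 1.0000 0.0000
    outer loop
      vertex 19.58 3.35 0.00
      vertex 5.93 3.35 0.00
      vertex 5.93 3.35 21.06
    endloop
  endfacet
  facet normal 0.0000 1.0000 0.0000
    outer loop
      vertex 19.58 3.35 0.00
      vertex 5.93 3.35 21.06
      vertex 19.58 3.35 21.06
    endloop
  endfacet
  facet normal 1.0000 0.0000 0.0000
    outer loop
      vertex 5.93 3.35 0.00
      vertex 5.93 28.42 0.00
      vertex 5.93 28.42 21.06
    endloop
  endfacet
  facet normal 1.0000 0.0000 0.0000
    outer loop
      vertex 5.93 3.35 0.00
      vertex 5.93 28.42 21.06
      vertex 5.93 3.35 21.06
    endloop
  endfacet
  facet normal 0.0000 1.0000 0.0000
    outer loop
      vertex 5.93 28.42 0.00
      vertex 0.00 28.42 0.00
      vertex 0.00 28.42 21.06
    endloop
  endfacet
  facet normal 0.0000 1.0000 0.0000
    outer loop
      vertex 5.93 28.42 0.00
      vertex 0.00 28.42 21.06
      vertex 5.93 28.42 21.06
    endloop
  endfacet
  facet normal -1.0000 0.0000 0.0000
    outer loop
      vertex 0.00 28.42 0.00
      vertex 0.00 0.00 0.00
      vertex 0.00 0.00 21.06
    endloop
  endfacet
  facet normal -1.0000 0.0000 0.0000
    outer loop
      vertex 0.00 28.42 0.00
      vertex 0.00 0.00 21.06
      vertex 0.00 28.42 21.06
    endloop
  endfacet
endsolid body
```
; perimeter-only toolpath
G21 ; units = mm
G90 ; absolute positioning
G28 ; home
; layer 1
G0 Z4.21
G0 X0.00 Y0.00
G1 X19.58 Y0.00
G1 X19.58 Y3.35
G1 X5.93 Y3.35
G1 X5.93 Y28.42
G1 X0.00 Y28.42
G1 X0.00 Y0.00
; layer 2
G0 Z8.42
G0 X0.00 Y0.00
G1 X19.58 Y0.00
G1 X19.58 Y3.35
G1 X5.93 Y3.35
G1 X5.93 Y28.42
G1 X0.00 Y28.42
G1 X0.00 Y0.00
; layer 3
G0 Z12.64
G0 X0.00 Y0.00
G1 X19.58 Y0.00
G1 X19.58 Y3.35
G1 X5.93 Y3.35
G1 X5.93 Y28.42
G1 X0.00 Y28.42
G1 X0.00 Y0.00
; layer 4
G0 Z16.85
G0 X0.00 Y0.00
G1 X19.58 Y0.00
G1 X19.58 Y3.35
G1 X5.93 Y3.35
G1 X5.93 Y28.42
G1 X0.00 Y28.42
G1 X0.00 Y0.00
; layer 5
G0 Z21.06
G0 X0.00 Y0.00
G1 X19.58 Y0.00
G1 X19.58 Y3.35
G1 X5.93 Y3.35
G1 X5.93 Y28.42
G1 X0.00 Y28.42
G1 X0.00 Y0.00
M2 ; end

The solid is an L-shaped prism: outer 19.6 × 28.4 mm, arm thicknesses ≈ 3.35 mm (horizontal) and 5.93 mm (vertical), extruded 21.1 mm in z. Slicing at Δz = 4.21 mm — 5 equal slices spanning the solid's height, so layer i sits at z = i·h/5 — gives 5 non-empty perimeters. Each is a 6-segment closed polygon; G0 lifts to the layer z and rapids to the start vertex, then G1 traces the edges.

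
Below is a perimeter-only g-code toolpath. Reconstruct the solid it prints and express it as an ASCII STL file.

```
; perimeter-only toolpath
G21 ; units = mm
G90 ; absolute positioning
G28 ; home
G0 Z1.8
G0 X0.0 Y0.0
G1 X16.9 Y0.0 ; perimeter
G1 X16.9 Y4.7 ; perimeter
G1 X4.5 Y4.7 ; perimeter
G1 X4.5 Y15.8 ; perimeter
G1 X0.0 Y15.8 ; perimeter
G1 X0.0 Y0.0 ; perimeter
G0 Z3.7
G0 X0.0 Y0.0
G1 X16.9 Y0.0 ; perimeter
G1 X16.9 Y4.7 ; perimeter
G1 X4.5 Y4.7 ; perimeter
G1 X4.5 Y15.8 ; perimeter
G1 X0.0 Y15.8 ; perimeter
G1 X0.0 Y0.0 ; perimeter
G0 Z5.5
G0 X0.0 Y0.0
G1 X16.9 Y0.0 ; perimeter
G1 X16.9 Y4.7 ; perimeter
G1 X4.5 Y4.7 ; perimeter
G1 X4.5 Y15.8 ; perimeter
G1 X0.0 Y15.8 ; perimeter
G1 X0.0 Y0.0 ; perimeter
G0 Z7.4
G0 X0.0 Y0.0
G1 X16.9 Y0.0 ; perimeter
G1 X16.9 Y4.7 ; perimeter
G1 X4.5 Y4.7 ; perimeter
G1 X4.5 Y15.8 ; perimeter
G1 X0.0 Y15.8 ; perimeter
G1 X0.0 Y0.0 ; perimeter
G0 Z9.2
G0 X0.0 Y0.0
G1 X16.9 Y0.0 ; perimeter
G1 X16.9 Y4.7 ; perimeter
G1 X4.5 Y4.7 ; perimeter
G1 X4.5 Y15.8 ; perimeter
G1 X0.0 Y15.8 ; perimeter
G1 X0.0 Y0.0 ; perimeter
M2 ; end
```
solid part
  facet normal 0.0000 0.0000 -1.0000
    outer loop
      vertex 16.9 4.7 0.0
      vertex 16.9 0.0 0.0
      vertex 0.0 0.0 0.0
    endloop
  endfacet
  facet normal 0.0000 0.0000 -1.0000
    outer loop
      vertex 4.5 4.7 0.0
      vertex 16.9 4.7 0.0
      vertex 0.0 0.0 0.0
    endloop
  endfacet
  facet normal 0.0000 0.0000 -1.0000
    outer loop
      vertex 4.5 15.8 0.0
      vertex 4.5 4.7 0.0
      vertex 0.0 0.0 0.0
    endloop
  endfacet
  facet normal 0.0000 0.0000 -1.0000
    outer loop
      vertex 0.0 15.8 0.0
      vertex 4.5 15.8 0.0
      vertex 0.0 0.0 0.0
    endloop
  endfacet
  facet normal 0.0000 0.0000 1.0000
    outer loop
      vertex 0.0 0.0 9.2
      vertex 16.9 0.0 9.2
      vertex 16.9 4.7 9.2
    endloop
  endfacet
  facet normal 0.0000 0.0000 1.0000
    outer loop
      vertex 0.0 0.0 9.2
      vertex 16.9 4.7 9.2
      vertex 4.5 4.7 9.2
    endloop
  endfacet
  facet normal 0.0000 0.0000 1.0000
    outer loop
      vertex 0.0 0.0 9.2
      vertex 4.5 4.7 9.2
      vertex 4.5 15.8 9.2
    endloop
  endfacet
  facet normal 0.0000 0.0000 1.0000
    outer loop
      vertex 0.0 0.0 9.2
      vertex 4.5 15.8 9.2
      vertex 0.0 15.8 9.2
    endloop
  endfacet
  facet normal 0.0000 -1.0000 0.0000
    outer loop
      vertex 0.0 0.0 0.0
      vertex 16.9 0.0 0.0
      vertex 16.9 0.0 9.2
    endloop
  endfacet
  facet normal 0.0000 -1.0000 0.0000
    outer loop
      vertex 0.0 0.0 0.0
      vertex 16.9 0.0 9.2
      vertex 0.0 0.0 9.2
    endloop
  endfacet
  facet normal 1.0000 0.0000 0.0000
    outer loop
      vertex 16.9 0.0 0.0
      vertex 16.9 4.7 0.0
      vertex 16.9 4.7 9.2
    endloop
  endfacet
  facet normal 1.0000 0.0000 0.0000
    outer loop
      vertex 16.9 0.0 0.0
      vertex 16.9 4.7 9.2
      vertex 16.9 0.0 9.2
    endloop
  endfacet
  facet normal 0.0000 1.0000 0.0000
    outer loop
      vertex 16.9 4.7 0.0
      vertex 4.5 4.7 0.0
      vertex 4.5 4.7 9.2
    endloop
  endfacet
  facet normal 0.0000 1.0000 0.0000
    outer loop
      vertex 16.9 4.7 0.0
      vertex 4.5 4.7 9.2
      vertex 16.9 4.7 9.2
    endloop
  endfacet
  facet normal 1.0000 0.0000 0.0000
    outer loop
      vertex 4.5 4.7 0.0
      vertex 4.5 15.8 0.0
      vertex 4.5 15.8 9.2
    endloop
  endfacet
  facet normal 1.0000 0.0000 0.0000
    outer loop
      vertex 4.5 4.7 0.0
      vertex 4.5 15.8 9.2
      vertex 4.5 4.7 9.2
    endloop
  endfacet
  facet normal 0.0000 1.0000 0.0000
    outer loop
      vertex 4.5 15.8 0.0
      vertex 0.0 15.8 0.0
      vertex 0.0 15.8 9.2
    endloop
  endfacet
  facet normal 0.0000 1.0000 0.0000
    outer loop
      vertex 4.5 15.8 0.0
      vertex 0.0 15.8 9.2
      vertex 4.5 15.8 9.2
    endloop
  endfacet
  facet normal -1.0000 0.0000 0.0000
    outer loop
      vertex 0.0 15.8 0.0
      vertex 0.0 0.0 0.0
      vertex 0.0 0.0 9.2
    endloop
  endfacet
  facet normal -1.0000 0.0000 0.0000
    outer loop
      vertex 0.0 15.8 0.0
      vertex 0.0 0.0 9.2
      vertex 0.0 15.8 9.2
    endloop
  endfacet
endsolid part

The G0 Z moves step by Δz≈1.8 mm. Every layer's G1 loop is the same polygon, so the solid is a straight extrusion of it from z=0 to z≈9.2. Closing with flat bottom and top caps and triangulating gives 20 facets — an L-shaped prism: outer 16.9 × 15.8 mm, arm thicknesses ≈ 4.7 mm (horizontal) and 4.5 mm (vertical), extruded 9.2 mm in z.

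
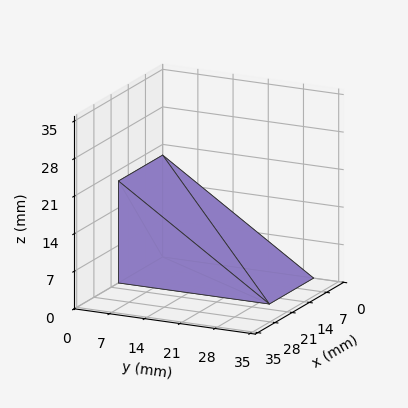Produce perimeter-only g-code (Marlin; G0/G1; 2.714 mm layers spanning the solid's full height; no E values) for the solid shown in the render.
Reading the render: the shape is a wedge (ramp): 18 × 30 mm base, rising to 19 mm along the y=0 edge and sloping linearly to z=0 at y=30 (dimensions read to the nearest mm from the axis ticks). For the g-code, the solid's height is divided into equal slices at the stated Δz and each level perimeter traced with G1 moves after a G0 lift.

; perimeter-only toolpath
G21 ; units = mm
G90 ; absolute positioning
G28 ; home
; layer 1
G0 Z2.714
G0 X0.000 Y0.000
G1 X18.000 Y0.000
G1 X18.000 Y25.714
G1 X0.000 Y25.714
G1 X0.000 Y0.000
; layer 2
G0 Z5.429
G0 X0.000 Y0.000
G1 X18.000 Y0.000
G1 X18.000 Y21.429
G1 X0.000 Y21.429
G1 X0.000 Y0.000
; layer 3
G0 Z8.143
G0 X0.000 Y0.000
G1 X18.000 Y0.000
G1 X18.000 Y17.143
G1 X0.000 Y17.143
G1 X0.000 Y0.000
; layer 4
G0 Z10.857
G0 X0.000 Y0.000
G1 X18.000 Y0.000
G1 X18.000 Y12.857
G1 X0.000 Y12.857
G1 X0.000 Y0.000
; layer 5
G0 Z13.571
G0 X0.000 Y0.000
G1 X18.000 Y0.000
G1 X18.000 Y8.571
G1 X0.000 Y8.571
G1 X0.000 Y0.000
; layer 6
G0 Z16.286
G0 X0.000 Y0.000
G1 X18.000 Y0.000
G1 X18.000 Y4.286
G1 X0.000 Y4.286
G1 X0.000 Y0.000
M2 ; end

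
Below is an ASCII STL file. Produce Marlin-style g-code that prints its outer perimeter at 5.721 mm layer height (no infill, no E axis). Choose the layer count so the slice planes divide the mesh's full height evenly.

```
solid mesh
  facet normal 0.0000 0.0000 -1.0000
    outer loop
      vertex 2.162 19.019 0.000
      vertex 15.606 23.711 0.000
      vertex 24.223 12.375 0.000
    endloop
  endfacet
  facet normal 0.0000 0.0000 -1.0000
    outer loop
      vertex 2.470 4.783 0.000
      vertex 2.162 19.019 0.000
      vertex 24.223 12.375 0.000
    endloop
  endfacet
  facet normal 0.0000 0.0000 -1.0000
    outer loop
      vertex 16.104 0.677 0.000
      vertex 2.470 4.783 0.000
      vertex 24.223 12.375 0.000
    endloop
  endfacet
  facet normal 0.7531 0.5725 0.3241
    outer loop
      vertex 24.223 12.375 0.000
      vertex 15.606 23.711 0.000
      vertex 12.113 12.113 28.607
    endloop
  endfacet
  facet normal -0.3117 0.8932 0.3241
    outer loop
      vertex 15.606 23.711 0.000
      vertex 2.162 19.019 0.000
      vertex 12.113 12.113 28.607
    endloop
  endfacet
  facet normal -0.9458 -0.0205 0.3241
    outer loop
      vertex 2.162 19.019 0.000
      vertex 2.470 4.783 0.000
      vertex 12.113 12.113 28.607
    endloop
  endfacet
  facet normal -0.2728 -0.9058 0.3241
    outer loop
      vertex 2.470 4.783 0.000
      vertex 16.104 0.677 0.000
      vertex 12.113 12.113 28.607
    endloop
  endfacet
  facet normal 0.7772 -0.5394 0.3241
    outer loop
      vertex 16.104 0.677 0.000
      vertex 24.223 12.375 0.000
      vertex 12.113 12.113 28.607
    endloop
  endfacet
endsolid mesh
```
; perimeter-only toolpath
G21 ; units = mm
G90 ; absolute positioning
G28 ; home
; layer 1
G0 Z5.721
G0 X21.801 Y12.323
G1 X14.907 Y21.391
G1 X4.152 Y17.638
G1 X4.399 Y6.249
G1 X15.306 Y2.964
G1 X21.801 Y12.323
; layer 2
G0 Z11.443
G0 X19.379 Y12.270
G1 X14.209 Y19.072
G1 X6.142 Y16.257
G1 X6.327 Y7.715
G1 X14.508 Y5.251
G1 X19.379 Y12.270
; layer 3
G0 Z17.164
G0 X16.957 Y12.218
G1 X13.510 Y16.752
G1 X8.133 Y14.875
G1 X8.256 Y9.181
G1 X13.709 Y7.539
G1 X16.957 Y12.218
; layer 4
G0 Z22.886
G0 X14.535 Y12.165
G1 X12.812 Y14.433
G1 X10.123 Y13.494
G1 X10.184 Y10.647
G1 X12.911 Y9.826
G1 X14.535 Y12.165
M2 ; end

The solid is a regular 5-sided pyramid, base circumscribed radius ≈ 12.1 mm, apex at z ≈ 28.6 mm. Slicing at Δz = 5.721 mm — 5 equal slices spanning the solid's height, so layer i sits at z = i·h/5 — gives 4 non-empty perimeters. Each is a 5-segment closed polygon; G0 lifts to the layer z and rapids to the start vertex, then G1 traces the edges. The cross-section shrinks linearly with z (the slice at the apex is degenerate and omitted).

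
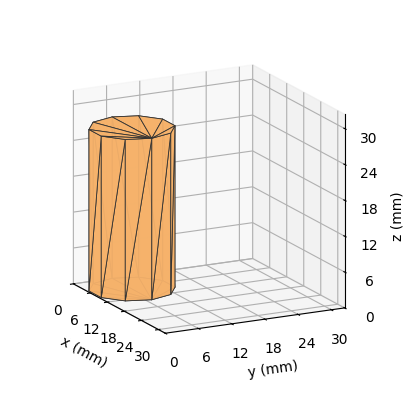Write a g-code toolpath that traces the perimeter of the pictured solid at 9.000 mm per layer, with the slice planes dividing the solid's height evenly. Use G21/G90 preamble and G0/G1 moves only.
Reading the render: the shape is a regular 10-sided prism (a cylinder approximated with 10 flat sides), circumscribed radius ≈ 7 mm, height ≈ 27 mm (dimensions read to the nearest mm from the axis ticks). For the g-code, the solid's height is divided into equal slices at the stated Δz and each level perimeter traced with G1 moves after a G0 lift.

; perimeter-only toolpath
G21 ; units = mm
G90 ; absolute positioning
G28 ; home
; layer 1
G0 Z9.000
G0 X14.000 Y7.000
G1 X12.663 Y11.114
G1 X9.163 Y13.657
G1 X4.837 Y13.657
G1 X1.337 Y11.114
G1 X0.000 Y7.000
G1 X1.337 Y2.886
G1 X4.837 Y0.343
G1 X9.163 Y0.343
G1 X12.663 Y2.886
G1 X14.000 Y7.000
; layer 2
G0 Z18.000
G0 X14.000 Y7.000
G1 X12.663 Y11.114
G1 X9.163 Y13.657
G1 X4.837 Y13.657
G1 X1.337 Y11.114
G1 X0.000 Y7.000
G1 X1.337 Y2.886
G1 X4.837 Y0.343
G1 X9.163 Y0.343
G1 X12.663 Y2.886
G1 X14.000 Y7.000
; layer 3
G0 Z27.000
G0 X14.000 Y7.000
G1 X12.663 Y11.114
G1 X9.163 Y13.657
G1 X4.837 Y13.657
G1 X1.337 Y11.114
G1 X0.000 Y7.000
G1 X1.337 Y2.886
G1 X4.837 Y0.343
G1 X9.163 Y0.343
G1 X12.663 Y2.886
G1 X14.000 Y7.000
M2 ; end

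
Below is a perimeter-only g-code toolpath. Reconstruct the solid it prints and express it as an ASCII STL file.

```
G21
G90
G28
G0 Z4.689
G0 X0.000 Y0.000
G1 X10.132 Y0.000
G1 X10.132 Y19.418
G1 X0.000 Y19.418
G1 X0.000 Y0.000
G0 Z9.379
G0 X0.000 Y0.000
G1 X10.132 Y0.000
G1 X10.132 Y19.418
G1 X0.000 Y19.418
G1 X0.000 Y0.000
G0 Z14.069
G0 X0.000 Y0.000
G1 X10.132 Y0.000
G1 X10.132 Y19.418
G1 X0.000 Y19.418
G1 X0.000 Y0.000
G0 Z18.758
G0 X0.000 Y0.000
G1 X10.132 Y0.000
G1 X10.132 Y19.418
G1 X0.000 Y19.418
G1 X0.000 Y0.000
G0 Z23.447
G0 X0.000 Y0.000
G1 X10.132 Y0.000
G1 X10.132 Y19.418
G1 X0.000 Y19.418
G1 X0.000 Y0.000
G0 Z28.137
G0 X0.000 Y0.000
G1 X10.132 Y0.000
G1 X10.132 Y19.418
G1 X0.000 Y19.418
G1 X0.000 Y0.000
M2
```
solid part
  facet normal 0.0000 0.0000 -1.0000
    outer loop
      vertex 10.132 19.418 0.000
      vertex 10.132 0.000 0.000
      vertex 0.000 0.000 0.000
    endloop
  endfacet
  facet normal 0.0000 0.0000 -1.0000
    outer loop
      vertex 0.000 19.418 0.000
      vertex 10.132 19.418 0.000
      vertex 0.000 0.000 0.000
    endloop
  endfacet
  facet normal 0.0000 0.0000 1.0000
    outer loop
      vertex 0.000 0.000 28.137
      vertex 10.132 0.000 28.137
      vertex 10.132 19.418 28.137
    endloop
  endfacet
  facet normal 0.0000 0.0000 1.0000
    outer loop
      vertex 0.000 0.000 28.137
      vertex 10.132 19.418 28.137
      vertex 0.000 19.418 28.137
    endloop
  endfacet
  facet normal 0.0000 -1.0000 0.0000
    outer loop
      vertex 0.000 0.000 0.000
      vertex 10.132 0.000 0.000
      vertex 10.132 0.000 28.137
    endloop
  endfacet
  facet normal 0.0000 -1.0000 0.0000
    outer loop
      vertex 0.000 0.000 0.000
      vertex 10.132 0.000 28.137
      vertex 0.000 0.000 28.137
    endloop
  endfacet
  facet normal 0.0000 1.0000 0.0000
    outer loop
      vertex 10.132 19.418 28.137
      vertex 10.132 19.418 0.000
      vertex 0.000 19.418 0.000
    endloop
  endfacet
  facet normal 0.0000 1.0000 0.0000
    outer loop
      vertex 0.000 19.418 28.137
      vertex 10.132 19.418 28.137
      vertex 0.000 19.418 0.000
    endloop
  endfacet
  facet normal -1.0000 0.0000 0.0000
    outer loop
      vertex 0.000 19.418 28.137
      vertex 0.000 19.418 0.000
      vertex 0.000 0.000 0.000
    endloop
  endfacet
  facet normal -1.0000 0.0000 0.0000
    outer loop
      vertex 0.000 0.000 28.137
      vertex 0.000 19.418 28.137
      vertex 0.000 0.000 0.000
    endloop
  endfacet
  facet normal 1.0000 0.0000 0.0000
    outer loop
      vertex 10.132 0.000 0.000
      vertex 10.132 19.418 0.000
      vertex 10.132 19.418 28.137
    endloop
  endfacet
  facet normal 1.0000 0.0000 0.0000
    outer loop
      vertex 10.132 0.000 0.000
      vertex 10.132 19.418 28.137
      vertex 10.132 0.000 28.137
    endloop
  endfacet
endsolid part

The G0 Z moves step by Δz≈4.689 mm. Every layer's G1 loop is the same polygon, so the solid is a straight extrusion of it from z=0 to z≈28.1. Closing with flat bottom and top caps and triangulating gives 12 facets — a rectangular box, roughly 10.1 × 19.4 mm footprint and 28.1 mm tall.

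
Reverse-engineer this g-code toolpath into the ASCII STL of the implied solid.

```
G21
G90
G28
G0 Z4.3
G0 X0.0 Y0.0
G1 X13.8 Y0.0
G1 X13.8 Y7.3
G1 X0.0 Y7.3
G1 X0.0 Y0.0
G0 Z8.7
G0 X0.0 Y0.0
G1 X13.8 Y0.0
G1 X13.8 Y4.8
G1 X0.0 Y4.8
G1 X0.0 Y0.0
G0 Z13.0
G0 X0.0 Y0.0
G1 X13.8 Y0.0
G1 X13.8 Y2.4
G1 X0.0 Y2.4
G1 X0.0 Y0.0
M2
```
solid part
  facet normal 0.0000 0.0000 -1.0000
    outer loop
      vertex 13.8 9.7 0.0
      vertex 13.8 0.0 0.0
      vertex 0.0 0.0 0.0
    endloop
  endfacet
  facet normal 0.0000 0.0000 -1.0000
    outer loop
      vertex 0.0 9.7 0.0
      vertex 13.8 9.7 0.0
      vertex 0.0 0.0 0.0
    endloop
  endfacet
  facet normal 0.0000 -1.0000 0.0000
    outer loop
      vertex 0.0 0.0 0.0
      vertex 13.8 0.0 0.0
      vertex 13.8 0.0 17.4
    endloop
  endfacet
  facet normal 0.0000 -1.0000 0.0000
    outer loop
      vertex 0.0 0.0 0.0
      vertex 13.8 0.0 17.4
      vertex 0.0 0.0 17.4
    endloop
  endfacet
  facet normal 0.0000 0.8734 0.4869
    outer loop
      vertex 0.0 0.0 17.4
      vertex 13.8 0.0 17.4
      vertex 13.8 9.7 0.0
    endloop
  endfacet
  facet normal 0.0000 0.8734 0.4869
    outer loop
      vertex 0.0 0.0 17.4
      vertex 13.8 9.7 0.0
      vertex 0.0 9.7 0.0
    endloop
  endfacet
  facet normal -1.0000 0.0000 0.0000
    outer loop
      vertex 0.0 0.0 17.4
      vertex 0.0 9.7 0.0
      vertex 0.0 0.0 0.0
    endloop
  endfacet
  facet normal 1.0000 0.0000 0.0000
    outer loop
      vertex 13.8 0.0 0.0
      vertex 13.8 9.7 0.0
      vertex 13.8 0.0 17.4
    endloop
  endfacet
endsolid part

The G0 Z moves step by Δz≈4.3 mm. The G1 loops shrink linearly with z, so the solid tapers from its base footprint up to z≈17.4. Closing with a flat bottom cap and the tapered top and triangulating gives 8 facets — a wedge (ramp): 13.8 × 9.7 mm base, rising to 17.4 mm along the y=0 edge and sloping linearly to z=0 at y=9.7.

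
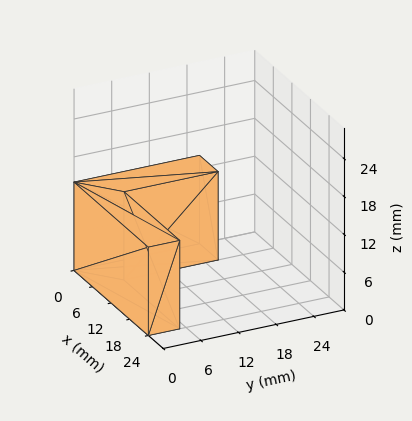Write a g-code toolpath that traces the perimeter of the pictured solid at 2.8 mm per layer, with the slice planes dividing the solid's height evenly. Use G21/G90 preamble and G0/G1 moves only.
Reading the render: the shape is an L-shaped prism: outer 24 × 20 mm, arm thicknesses ≈ 5 mm (horizontal) and 6 mm (vertical), extruded 14 mm in z (dimensions read to the nearest mm from the axis ticks). For the g-code, the solid's height is divided into equal slices at the stated Δz and each level perimeter traced with G1 moves after a G0 lift.

; perimeter-only toolpath
G21 ; units = mm
G90 ; absolute positioning
G28 ; home
; layer 1
G0 Z2.8
G0 X0.0 Y0.0
G1 X24.0 Y0.0
G1 X24.0 Y5.0
G1 X6.0 Y5.0
G1 X6.0 Y20.0
G1 X0.0 Y20.0
G1 X0.0 Y0.0
; layer 2
G0 Z5.6
G0 X0.0 Y0.0
G1 X24.0 Y0.0
G1 X24.0 Y5.0
G1 X6.0 Y5.0
G1 X6.0 Y20.0
G1 X0.0 Y20.0
G1 X0.0 Y0.0
; layer 3
G0 Z8.4
G0 X0.0 Y0.0
G1 X24.0 Y0.0
G1 X24.0 Y5.0
G1 X6.0 Y5.0
G1 X6.0 Y20.0
G1 X0.0 Y20.0
G1 X0.0 Y0.0
; layer 4
G0 Z11.2
G0 X0.0 Y0.0
G1 X24.0 Y0.0
G1 X24.0 Y5.0
G1 X6.0 Y5.0
G1 X6.0 Y20.0
G1 X0.0 Y20.0
G1 X0.0 Y0.0
; layer 5
G0 Z14.0
G0 X0.0 Y0.0
G1 X24.0 Y0.0
G1 X24.0 Y5.0
G1 X6.0 Y5.0
G1 X6.0 Y20.0
G1 X0.0 Y20.0
G1 X0.0 Y0.0
M2 ; end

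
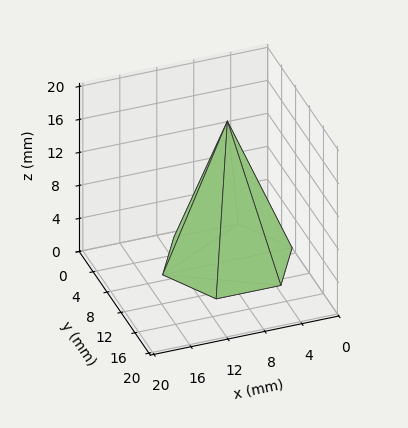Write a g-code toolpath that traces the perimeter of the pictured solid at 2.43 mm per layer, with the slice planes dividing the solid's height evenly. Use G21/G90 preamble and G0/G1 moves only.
Reading the render: the shape is a regular 6-sided pyramid, base circumscribed radius ≈ 7 mm, apex at z ≈ 17 mm (dimensions read to the nearest mm from the axis ticks). For the g-code, the solid's height is divided into equal slices at the stated Δz and each level perimeter traced with G1 moves after a G0 lift.

; perimeter-only toolpath
G21 ; units = mm
G90 ; absolute positioning
G28 ; home
; layer 1
G0 Z2.43
G0 X13.00 Y7.00
G1 X10.00 Y12.19
G1 X4.00 Y12.19
G1 X1.00 Y7.00
G1 X4.00 Y1.81
G1 X10.00 Y1.81
G1 X13.00 Y7.00
; layer 2
G0 Z4.86
G0 X12.00 Y7.00
G1 X9.50 Y11.33
G1 X4.50 Y11.33
G1 X2.00 Y7.00
G1 X4.50 Y2.67
G1 X9.50 Y2.67
G1 X12.00 Y7.00
; layer 3
G0 Z7.29
G0 X11.00 Y7.00
G1 X9.00 Y10.46
G1 X5.00 Y10.46
G1 X3.00 Y7.00
G1 X5.00 Y3.54
G1 X9.00 Y3.54
G1 X11.00 Y7.00
; layer 4
G0 Z9.71
G0 X10.00 Y7.00
G1 X8.50 Y9.60
G1 X5.50 Y9.60
G1 X4.00 Y7.00
G1 X5.50 Y4.40
G1 X8.50 Y4.40
G1 X10.00 Y7.00
; layer 5
G0 Z12.14
G0 X9.00 Y7.00
G1 X8.00 Y8.73
G1 X6.00 Y8.73
G1 X5.00 Y7.00
G1 X6.00 Y5.27
G1 X8.00 Y5.27
G1 X9.00 Y7.00
; layer 6
G0 Z14.57
G0 X8.00 Y7.00
G1 X7.50 Y7.87
G1 X6.50 Y7.87
G1 X6.00 Y7.00
G1 X6.50 Y6.13
G1 X7.50 Y6.13
G1 X8.00 Y7.00
M2 ; end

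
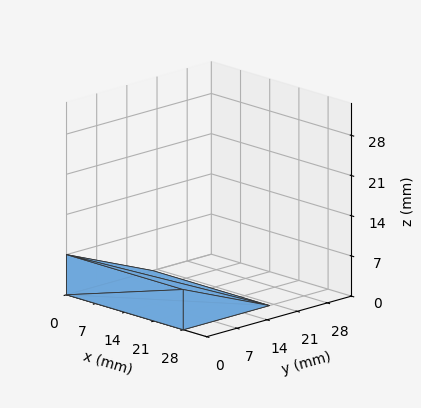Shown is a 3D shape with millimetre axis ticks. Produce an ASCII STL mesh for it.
Reading the render: the shape is a wedge (ramp): 28 × 20 mm base, rising to 7 mm along the y=0 edge and sloping linearly to z=0 at y=20 (dimensions read to the nearest mm from the axis ticks). For the STL, each face is triangulated and given an outward normal.

solid part
  facet normal 0.0000 0.0000 -1.0000
    outer loop
      vertex 28.000 20.000 0.000
      vertex 28.000 0.000 0.000
      vertex 0.000 0.000 0.000
    endloop
  endfacet
  facet normal 0.0000 0.0000 -1.0000
    outer loop
      vertex 0.000 20.000 0.000
      vertex 28.000 20.000 0.000
      vertex 0.000 0.000 0.000
    endloop
  endfacet
  facet normal 0.0000 -1.0000 0.0000
    outer loop
      vertex 0.000 0.000 0.000
      vertex 28.000 0.000 0.000
      vertex 28.000 0.000 7.000
    endloop
  endfacet
  facet normal 0.0000 -1.0000 0.0000
    outer loop
      vertex 0.000 0.000 0.000
      vertex 28.000 0.000 7.000
      vertex 0.000 0.000 7.000
    endloop
  endfacet
  facet normal 0.0000 0.3304 0.9439
    outer loop
      vertex 0.000 0.000 7.000
      vertex 28.000 0.000 7.000
      vertex 28.000 20.000 0.000
    endloop
  endfacet
  facet normal 0.0000 0.3304 0.9439
    outer loop
      vertex 0.000 0.000 7.000
      vertex 28.000 20.000 0.000
      vertex 0.000 20.000 0.000
    endloop
  endfacet
  facet normal -1.0000 0.0000 0.0000
    outer loop
      vertex 0.000 0.000 7.000
      vertex 0.000 20.000 0.000
      vertex 0.000 0.000 0.000
    endloop
  endfacet
  facet normal 1.0000 0.0000 0.0000
    outer loop
      vertex 28.000 0.000 0.000
      vertex 28.000 20.000 0.000
      vertex 28.000 0.000 7.000
    endloop
  endfacet
endsolid part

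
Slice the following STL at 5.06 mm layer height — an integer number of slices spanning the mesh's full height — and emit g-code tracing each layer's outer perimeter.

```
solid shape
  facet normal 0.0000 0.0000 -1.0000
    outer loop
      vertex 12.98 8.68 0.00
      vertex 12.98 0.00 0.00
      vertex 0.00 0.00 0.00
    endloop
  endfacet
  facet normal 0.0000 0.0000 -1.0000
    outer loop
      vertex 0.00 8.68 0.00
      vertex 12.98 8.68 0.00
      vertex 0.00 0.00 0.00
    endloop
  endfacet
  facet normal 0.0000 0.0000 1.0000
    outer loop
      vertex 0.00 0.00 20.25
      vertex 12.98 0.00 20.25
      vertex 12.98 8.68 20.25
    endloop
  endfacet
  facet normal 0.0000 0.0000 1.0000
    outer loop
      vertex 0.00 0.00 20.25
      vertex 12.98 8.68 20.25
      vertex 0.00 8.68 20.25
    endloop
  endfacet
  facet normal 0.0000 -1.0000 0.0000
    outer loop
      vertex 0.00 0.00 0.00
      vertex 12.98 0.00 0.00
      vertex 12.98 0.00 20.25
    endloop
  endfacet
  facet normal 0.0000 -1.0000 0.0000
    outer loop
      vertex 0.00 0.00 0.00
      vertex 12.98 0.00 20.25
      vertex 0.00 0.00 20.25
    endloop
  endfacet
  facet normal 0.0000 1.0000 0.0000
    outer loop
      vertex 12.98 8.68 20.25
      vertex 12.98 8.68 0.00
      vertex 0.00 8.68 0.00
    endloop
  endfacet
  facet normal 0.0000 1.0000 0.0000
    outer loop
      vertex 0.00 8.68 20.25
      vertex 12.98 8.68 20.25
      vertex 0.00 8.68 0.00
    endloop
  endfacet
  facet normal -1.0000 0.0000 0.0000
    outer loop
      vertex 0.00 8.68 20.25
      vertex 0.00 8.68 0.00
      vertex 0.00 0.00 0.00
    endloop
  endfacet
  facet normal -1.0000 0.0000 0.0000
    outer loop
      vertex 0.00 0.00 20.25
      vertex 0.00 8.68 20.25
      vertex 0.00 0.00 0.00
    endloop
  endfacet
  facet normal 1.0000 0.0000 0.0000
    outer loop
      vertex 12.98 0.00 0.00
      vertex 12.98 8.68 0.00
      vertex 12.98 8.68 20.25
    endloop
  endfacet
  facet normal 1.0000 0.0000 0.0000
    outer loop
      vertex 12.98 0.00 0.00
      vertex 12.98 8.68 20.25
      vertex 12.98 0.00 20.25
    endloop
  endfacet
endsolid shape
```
; perimeter-only toolpath
G21 ; units = mm
G90 ; absolute positioning
G28 ; home
; layer 1
G0 Z5.06
G0 X0.00 Y0.00
G1 X12.98 Y0.00
G1 X12.98 Y8.68
G1 X0.00 Y8.68
G1 X0.00 Y0.00
; layer 2
G0 Z10.12
G0 X0.00 Y0.00
G1 X12.98 Y0.00
G1 X12.98 Y8.68
G1 X0.00 Y8.68
G1 X0.00 Y0.00
; layer 3
G0 Z15.19
G0 X0.00 Y0.00
G1 X12.98 Y0.00
G1 X12.98 Y8.68
G1 X0.00 Y8.68
G1 X0.00 Y0.00
; layer 4
G0 Z20.25
G0 X0.00 Y0.00
G1 X12.98 Y0.00
G1 X12.98 Y8.68
G1 X0.00 Y8.68
G1 X0.00 Y0.00
M2 ; end

The solid is a rectangular box, roughly 13 × 8.68 mm footprint and 20.2 mm tall. Slicing at Δz = 5.06 mm — 4 equal slices spanning the solid's height, so layer i sits at z = i·h/4 — gives 4 non-empty perimeters. Each is a 4-segment closed polygon; G0 lifts to the layer z and rapids to the start vertex, then G1 traces the edges.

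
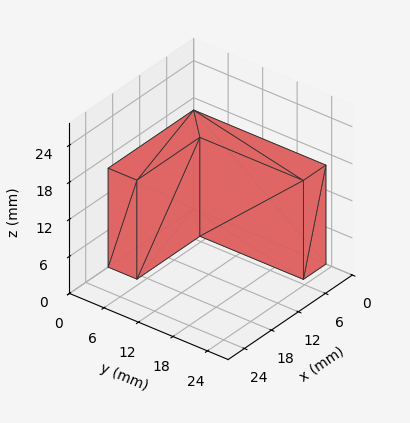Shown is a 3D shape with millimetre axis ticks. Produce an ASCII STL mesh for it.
Reading the render: the shape is an L-shaped prism: outer 19 × 23 mm, arm thicknesses ≈ 5 mm (horizontal) and 5 mm (vertical), extruded 16 mm in z (dimensions read to the nearest mm from the axis ticks). For the STL, each face is triangulated and given an outward normal.

solid part
  facet normal 0.0000 0.0000 -1.0000
    outer loop
      vertex 19.00 5.00 0.00
      vertex 19.00 0.00 0.00
      vertex 0.00 0.00 0.00
    endloop
  endfacet
  facet normal 0.0000 0.0000 -1.0000
    outer loop
      vertex 5.00 5.00 0.00
      vertex 19.00 5.00 0.00
      vertex 0.00 0.00 0.00
    endloop
  endfacet
  facet normal 0.0000 0.0000 -1.0000
    outer loop
      vertex 5.00 23.00 0.00
      vertex 5.00 5.00 0.00
      vertex 0.00 0.00 0.00
    endloop
  endfacet
  facet normal 0.0000 0.0000 -1.0000
    outer loop
      vertex 0.00 23.00 0.00
      vertex 5.00 23.00 0.00
      vertex 0.00 0.00 0.00
    endloop
  endfacet
  facet normal 0.0000 0.0000 1.0000
    outer loop
      vertex 0.00 0.00 16.00
      vertex 19.00 0.00 16.00
      vertex 19.00 5.00 16.00
    endloop
  endfacet
  facet normal 0.0000 0.0000 1.0000
    outer loop
      vertex 0.00 0.00 16.00
      vertex 19.00 5.00 16.00
      vertex 5.00 5.00 16.00
    endloop
  endfacet
  facet normal 0.0000 0.0000 1.0000
    outer loop
      vertex 0.00 0.00 16.00
      vertex 5.00 5.00 16.00
      vertex 5.00 23.00 16.00
    endloop
  endfacet
  facet normal 0.0000 0.0000 1.0000
    outer loop
      vertex 0.00 0.00 16.00
      vertex 5.00 23.00 16.00
      vertex 0.00 23.00 16.00
    endloop
  endfacet
  facet normal 0.0000 -1.0000 0.0000
    outer loop
      vertex 0.00 0.00 0.00
      vertex 19.00 0.00 0.00
      vertex 19.00 0.00 16.00
    endloop
  endfacet
  facet normal 0.0000 -1.0000 0.0000
    outer loop
      vertex 0.00 0.00 0.00
      vertex 19.00 0.00 16.00
      vertex 0.00 0.00 16.00
    endloop
  endfacet
  facet normal 1.0000 0.0000 0.0000
    outer loop
      vertex 19.00 0.00 0.00
      vertex 19.00 5.00 0.00
      vertex 19.00 5.00 16.00
    endloop
  endfacet
  facet normal 1.0000 0.0000 0.0000
    outer loop
      vertex 19.00 0.00 0.00
      vertex 19.00 5.00 16.00
      vertex 19.00 0.00 16.00
    endloop
  endfacet
  facet normal 0.0000 1.0000 0.0000
    outer loop
      vertex 19.00 5.00 0.00
      vertex 5.00 5.00 0.00
      vertex 5.00 5.00 16.00
    endloop
  endfacet
  facet normal 0.0000 1.0000 0.0000
    outer loop
      vertex 19.00 5.00 0.00
      vertex 5.00 5.00 16.00
      vertex 19.00 5.00 16.00
    endloop
  endfacet
  facet normal 1.0000 0.0000 0.0000
    outer loop
      vertex 5.00 5.00 0.00
      vertex 5.00 23.00 0.00
      vertex 5.00 23.00 16.00
    endloop
  endfacet
  facet normal 1.0000 0.0000 0.0000
    outer loop
      vertex 5.00 5.00 0.00
      vertex 5.00 23.00 16.00
      vertex 5.00 5.00 16.00
    endloop
  endfacet
  facet normal 0.0000 1.0000 0.0000
    outer loop
      vertex 5.00 23.00 0.00
      vertex 0.00 23.00 0.00
      vertex 0.00 23.00 16.00
    endloop
  endfacet
  facet normal 0.0000 1.0000 0.0000
    outer loop
      vertex 5.00 23.00 0.00
      vertex 0.00 23.00 16.00
      vertex 5.00 23.00 16.00
    endloop
  endfacet
  facet normal -1.0000 0.0000 0.0000
    outer loop
      vertex 0.00 23.00 0.00
      vertex 0.00 0.00 0.00
      vertex 0.00 0.00 16.00
    endloop
  endfacet
  facet normal -1.0000 0.0000 0.0000
    outer loop
      vertex 0.00 23.00 0.00
      vertex 0.00 0.00 16.00
      vertex 0.00 23.00 16.00
    endloop
  endfacet
endsolid part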